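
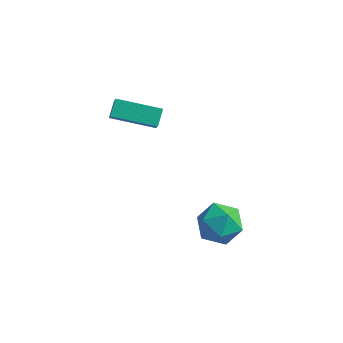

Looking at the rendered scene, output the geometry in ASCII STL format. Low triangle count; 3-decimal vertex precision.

solid 
facet normal -0.929 -0.303 0.212
outer loop
vertex -2.092 -0.783 1.022
vertex -2.509 -0.142 0.11
vertex -1.992 -1.451 0.506
endloop
endfacet
facet normal 0.351 -0.539 0.766
outer loop
vertex -0.171 -0.858 0.09
vertex -2.092 -0.783 1.022
vertex -1.992 -1.451 0.506
endloop
endfacet
facet normal -0.929 -0.303 0.212
outer loop
vertex -1.992 -1.451 0.506
vertex -2.509 -0.142 0.11
vertex -2.409 -0.81 -0.406
endloop
endfacet
facet normal 0.118 -0.786 -0.606
outer loop
vertex -2.409 -0.81 -0.406
vertex -0.171 -0.858 0.09
vertex -1.992 -1.451 0.506
endloop
endfacet
facet normal -0.118 0.786 0.606
outer loop
vertex -2.092 -0.783 1.022
vertex -0.688 0.451 -0.306
vertex -2.509 -0.142 0.11
endloop
endfacet
facet normal 0.351 -0.539 0.766
outer loop
vertex -0.271 -0.19 0.606
vertex -2.092 -0.783 1.022
vertex -0.171 -0.858 0.09
endloop
endfacet
facet normal -0.118 0.786 0.606
outer loop
vertex -0.271 -0.19 0.606
vertex -0.688 0.451 -0.306
vertex -2.092 -0.783 1.022
endloop
endfacet
facet normal -0.351 0.539 -0.766
outer loop
vertex -2.509 -0.142 0.11
vertex -0.688 0.451 -0.306
vertex -2.409 -0.81 -0.406
endloop
endfacet
facet normal 0.118 -0.786 -0.606
outer loop
vertex -0.588 -0.217 -0.822
vertex -0.171 -0.858 0.09
vertex -2.409 -0.81 -0.406
endloop
endfacet
facet normal -0.351 0.539 -0.766
outer loop
vertex -2.409 -0.81 -0.406
vertex -0.688 0.451 -0.306
vertex -0.588 -0.217 -0.822
endloop
endfacet
facet normal 0.929 0.303 -0.212
outer loop
vertex -0.588 -0.217 -0.822
vertex -0.271 -0.19 0.606
vertex -0.171 -0.858 0.09
endloop
endfacet
facet normal 0.929 0.303 -0.212
outer loop
vertex -0.688 0.451 -0.306
vertex -0.271 -0.19 0.606
vertex -0.588 -0.217 -0.822
endloop
endfacet
facet normal -0.244 -0.093 0.965
outer loop
vertex 2.737 -1.736 -2.908
vertex 2.748 -2.783 -3.006
vertex 3.625 -2.271 -2.735
endloop
endfacet
facet normal 0.136 0.502 0.854
outer loop
vertex 2.737 -1.736 -2.908
vertex 3.625 -2.271 -2.735
vertex 3.652 -1.367 -3.27
endloop
endfacet
facet normal -0.214 0.901 0.378
outer loop
vertex 2.737 -1.736 -2.908
vertex 3.652 -1.367 -3.27
vertex 2.791 -1.319 -3.872
endloop
endfacet
facet normal -0.810 0.553 0.194
outer loop
vertex 2.737 -1.736 -2.908
vertex 2.791 -1.319 -3.872
vertex 2.232 -2.195 -3.708
endloop
endfacet
facet normal -0.828 -0.061 0.558
outer loop
vertex 2.737 -1.736 -2.908
vertex 2.232 -2.195 -3.708
vertex 2.748 -2.783 -3.006
endloop
endfacet
facet normal 0.762 0.313 0.567
outer loop
vertex 3.652 -1.367 -3.27
vertex 3.625 -2.271 -2.735
vertex 4.228 -2.185 -3.592
endloop
endfacet
facet normal 0.147 -0.648 0.748
outer loop
vertex 3.625 -2.271 -2.735
vertex 2.748 -2.783 -3.006
vertex 3.669 -3.061 -3.428
endloop
endfacet
facet normal -0.798 -0.596 0.087
outer loop
vertex 2.748 -2.783 -3.006
vertex 2.232 -2.195 -3.708
vertex 2.808 -3.013 -4.03
endloop
endfacet
facet normal -0.769 0.397 -0.501
outer loop
vertex 2.232 -2.195 -3.708
vertex 2.791 -1.319 -3.872
vertex 2.835 -2.109 -4.565
endloop
endfacet
facet normal 0.196 0.959 -0.204
outer loop
vertex 2.791 -1.319 -3.872
vertex 3.652 -1.367 -3.27
vertex 3.712 -1.597 -4.294
endloop
endfacet
facet normal 0.810 -0.553 -0.194
outer loop
vertex 3.723 -2.644 -4.392
vertex 4.228 -2.185 -3.592
vertex 3.669 -3.061 -3.428
endloop
endfacet
facet normal 0.214 -0.901 -0.378
outer loop
vertex 3.723 -2.644 -4.392
vertex 3.669 -3.061 -3.428
vertex 2.808 -3.013 -4.03
endloop
endfacet
facet normal -0.136 -0.502 -0.854
outer loop
vertex 3.723 -2.644 -4.392
vertex 2.808 -3.013 -4.03
vertex 2.835 -2.109 -4.565
endloop
endfacet
facet normal 0.244 0.093 -0.965
outer loop
vertex 3.723 -2.644 -4.392
vertex 2.835 -2.109 -4.565
vertex 3.712 -1.597 -4.294
endloop
endfacet
facet normal 0.828 0.061 -0.558
outer loop
vertex 3.723 -2.644 -4.392
vertex 3.712 -1.597 -4.294
vertex 4.228 -2.185 -3.592
endloop
endfacet
facet normal 0.769 -0.397 0.501
outer loop
vertex 3.669 -3.061 -3.428
vertex 4.228 -2.185 -3.592
vertex 3.625 -2.271 -2.735
endloop
endfacet
facet normal -0.196 -0.959 0.204
outer loop
vertex 2.808 -3.013 -4.03
vertex 3.669 -3.061 -3.428
vertex 2.748 -2.783 -3.006
endloop
endfacet
facet normal -0.762 -0.313 -0.567
outer loop
vertex 2.835 -2.109 -4.565
vertex 2.808 -3.013 -4.03
vertex 2.232 -2.195 -3.708
endloop
endfacet
facet normal -0.147 0.648 -0.748
outer loop
vertex 3.712 -1.597 -4.294
vertex 2.835 -2.109 -4.565
vertex 2.791 -1.319 -3.872
endloop
endfacet
facet normal 0.798 0.596 -0.087
outer loop
vertex 4.228 -2.185 -3.592
vertex 3.712 -1.597 -4.294
vertex 3.652 -1.367 -3.27
endloop
endfacet

endsolid


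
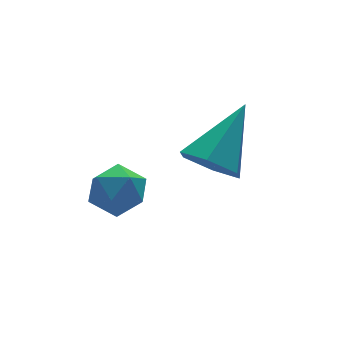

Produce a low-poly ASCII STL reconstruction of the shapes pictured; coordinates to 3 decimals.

solid 
facet normal -0.828 0.503 0.248
outer loop
vertex -3.457 -2.258 0.933
vertex -3.904 -2.878 0.699
vertex -3.649 -2.832 1.456
endloop
endfacet
facet normal -0.279 0.696 0.661
outer loop
vertex -3.457 -2.258 0.933
vertex -3.649 -2.832 1.456
vertex -2.91 -2.529 1.449
endloop
endfacet
facet normal 0.241 0.941 0.239
outer loop
vertex -3.457 -2.258 0.933
vertex -2.91 -2.529 1.449
vertex -2.707 -2.388 0.689
endloop
endfacet
facet normal 0.014 0.899 -0.437
outer loop
vertex -3.457 -2.258 0.933
vertex -2.707 -2.388 0.689
vertex -3.321 -2.604 0.226
endloop
endfacet
facet normal -0.646 0.629 -0.432
outer loop
vertex -3.457 -2.258 0.933
vertex -3.321 -2.604 0.226
vertex -3.904 -2.878 0.699
endloop
endfacet
facet normal -0.037 0.112 0.993
outer loop
vertex -2.91 -2.529 1.449
vertex -3.649 -2.832 1.456
vertex -3.019 -3.316 1.534
endloop
endfacet
facet normal -0.925 -0.199 0.324
outer loop
vertex -3.649 -2.832 1.456
vertex -3.904 -2.878 0.699
vertex -3.633 -3.532 1.071
endloop
endfacet
facet normal -0.631 0.004 -0.776
outer loop
vertex -3.904 -2.878 0.699
vertex -3.321 -2.604 0.226
vertex -3.43 -3.391 0.311
endloop
endfacet
facet normal 0.436 0.441 -0.784
outer loop
vertex -3.321 -2.604 0.226
vertex -2.707 -2.388 0.689
vertex -2.691 -3.088 0.304
endloop
endfacet
facet normal 0.804 0.509 0.309
outer loop
vertex -2.707 -2.388 0.689
vertex -2.91 -2.529 1.449
vertex -2.436 -3.042 1.061
endloop
endfacet
facet normal -0.014 -0.899 0.437
outer loop
vertex -2.883 -3.662 0.827
vertex -3.019 -3.316 1.534
vertex -3.633 -3.532 1.071
endloop
endfacet
facet normal -0.241 -0.941 -0.239
outer loop
vertex -2.883 -3.662 0.827
vertex -3.633 -3.532 1.071
vertex -3.43 -3.391 0.311
endloop
endfacet
facet normal 0.279 -0.696 -0.661
outer loop
vertex -2.883 -3.662 0.827
vertex -3.43 -3.391 0.311
vertex -2.691 -3.088 0.304
endloop
endfacet
facet normal 0.828 -0.503 -0.248
outer loop
vertex -2.883 -3.662 0.827
vertex -2.691 -3.088 0.304
vertex -2.436 -3.042 1.061
endloop
endfacet
facet normal 0.646 -0.629 0.432
outer loop
vertex -2.883 -3.662 0.827
vertex -2.436 -3.042 1.061
vertex -3.019 -3.316 1.534
endloop
endfacet
facet normal -0.436 -0.441 0.784
outer loop
vertex -3.633 -3.532 1.071
vertex -3.019 -3.316 1.534
vertex -3.649 -2.832 1.456
endloop
endfacet
facet normal -0.804 -0.509 -0.309
outer loop
vertex -3.43 -3.391 0.311
vertex -3.633 -3.532 1.071
vertex -3.904 -2.878 0.699
endloop
endfacet
facet normal 0.037 -0.112 -0.993
outer loop
vertex -2.691 -3.088 0.304
vertex -3.43 -3.391 0.311
vertex -3.321 -2.604 0.226
endloop
endfacet
facet normal 0.925 0.199 -0.324
outer loop
vertex -2.436 -3.042 1.061
vertex -2.691 -3.088 0.304
vertex -2.707 -2.388 0.689
endloop
endfacet
facet normal 0.631 -0.004 0.776
outer loop
vertex -3.019 -3.316 1.534
vertex -2.436 -3.042 1.061
vertex -2.91 -2.529 1.449
endloop
endfacet
facet normal -0.692 -0.333 -0.641
outer loop
vertex -0.721 -4.462 1.368
vertex -1.332 -4.118 1.849
vertex -0.975 -3.663 1.227
endloop
endfacet
facet normal 0.858 0.188 -0.479
outer loop
vertex -0.721 -4.462 1.368
vertex -0.975 -3.663 1.227
vertex 0.032 -3.462 3.111
endloop
endfacet
facet normal -0.692 -0.333 -0.641
outer loop
vertex -0.975 -3.663 1.227
vertex -1.332 -4.118 1.849
vertex -1.586 -3.32 1.708
endloop
endfacet
facet normal 0.307 0.915 -0.262
outer loop
vertex -0.975 -3.663 1.227
vertex -1.586 -3.32 1.708
vertex 0.032 -3.462 3.111
endloop
endfacet
facet normal -0.693 -0.333 -0.639
outer loop
vertex -1.586 -3.32 1.708
vertex -1.332 -4.118 1.849
vertex -1.942 -3.775 2.331
endloop
endfacet
facet normal -0.308 0.844 0.440
outer loop
vertex -1.586 -3.32 1.708
vertex -1.942 -3.775 2.331
vertex 0.032 -3.462 3.111
endloop
endfacet
facet normal -0.693 -0.333 -0.640
outer loop
vertex -1.942 -3.775 2.331
vertex -1.332 -4.118 1.849
vertex -1.688 -4.574 2.472
endloop
endfacet
facet normal -0.373 0.045 0.927
outer loop
vertex -1.942 -3.775 2.331
vertex -1.688 -4.574 2.472
vertex 0.032 -3.462 3.111
endloop
endfacet
facet normal -0.692 -0.334 -0.640
outer loop
vertex -1.688 -4.574 2.472
vertex -1.332 -4.118 1.849
vertex -1.078 -4.917 1.991
endloop
endfacet
facet normal 0.177 -0.681 0.710
outer loop
vertex -1.688 -4.574 2.472
vertex -1.078 -4.917 1.991
vertex 0.032 -3.462 3.111
endloop
endfacet
facet normal -0.692 -0.334 -0.640
outer loop
vertex -1.078 -4.917 1.991
vertex -1.332 -4.118 1.849
vertex -0.721 -4.462 1.368
endloop
endfacet
facet normal 0.792 -0.610 0.008
outer loop
vertex -1.078 -4.917 1.991
vertex -0.721 -4.462 1.368
vertex 0.032 -3.462 3.111
endloop
endfacet

endsolid


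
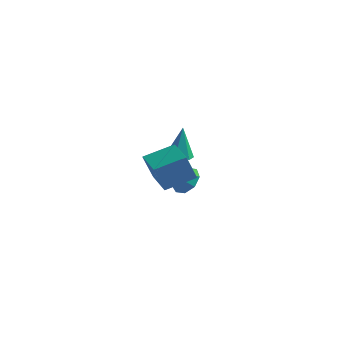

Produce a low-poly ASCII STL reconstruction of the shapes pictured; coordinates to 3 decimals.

solid 
facet normal 0.010 -0.201 -0.980
outer loop
vertex -2.589 3.529 -0.561
vertex -3.41 3.744 -0.613
vertex -2.808 4.334 -0.728
endloop
endfacet
facet normal 0.911 0.305 0.277
outer loop
vertex -2.589 3.529 -0.561
vertex -2.808 4.334 -0.728
vertex -3.43 4.176 1.493
endloop
endfacet
facet normal 0.010 -0.201 -0.980
outer loop
vertex -2.808 4.334 -0.728
vertex -3.41 3.744 -0.613
vertex -3.629 4.548 -0.78
endloop
endfacet
facet normal 0.242 0.961 0.136
outer loop
vertex -2.808 4.334 -0.728
vertex -3.629 4.548 -0.78
vertex -3.43 4.176 1.493
endloop
endfacet
facet normal 0.009 -0.201 -0.980
outer loop
vertex -3.629 4.548 -0.78
vertex -3.41 3.744 -0.613
vertex -4.231 3.959 -0.665
endloop
endfacet
facet normal -0.671 0.720 0.177
outer loop
vertex -3.629 4.548 -0.78
vertex -4.231 3.959 -0.665
vertex -3.43 4.176 1.493
endloop
endfacet
facet normal 0.009 -0.201 -0.980
outer loop
vertex -4.231 3.959 -0.665
vertex -3.41 3.744 -0.613
vertex -4.012 3.155 -0.498
endloop
endfacet
facet normal -0.917 -0.175 0.358
outer loop
vertex -4.231 3.959 -0.665
vertex -4.012 3.155 -0.498
vertex -3.43 4.176 1.493
endloop
endfacet
facet normal 0.009 -0.201 -0.980
outer loop
vertex -4.012 3.155 -0.498
vertex -3.41 3.744 -0.613
vertex -3.191 2.94 -0.446
endloop
endfacet
facet normal -0.249 -0.830 0.499
outer loop
vertex -4.012 3.155 -0.498
vertex -3.191 2.94 -0.446
vertex -3.43 4.176 1.493
endloop
endfacet
facet normal 0.009 -0.201 -0.980
outer loop
vertex -3.191 2.94 -0.446
vertex -3.41 3.744 -0.613
vertex -2.589 3.529 -0.561
endloop
endfacet
facet normal 0.665 -0.590 0.458
outer loop
vertex -3.191 2.94 -0.446
vertex -2.589 3.529 -0.561
vertex -3.43 4.176 1.493
endloop
endfacet
facet normal 0.362 0.690 -0.627
outer loop
vertex -0.888 1.415 -1.35
vertex -1.746 1.907 -1.304
vertex -0.899 1.928 -0.792
endloop
endfacet
facet normal 0.692 -0.525 0.496
outer loop
vertex -0.888 1.415 -1.35
vertex -0.899 1.928 -0.792
vertex -2.454 0.553 -0.076
endloop
endfacet
facet normal 0.362 0.690 -0.627
outer loop
vertex -0.899 1.928 -0.792
vertex -1.746 1.907 -1.304
vertex -1.406 2.428 -0.534
endloop
endfacet
facet normal 0.435 -0.023 0.900
outer loop
vertex -0.899 1.928 -0.792
vertex -1.406 2.428 -0.534
vertex -2.454 0.553 -0.076
endloop
endfacet
facet normal 0.360 0.691 -0.627
outer loop
vertex -1.406 2.428 -0.534
vertex -1.746 1.907 -1.304
vertex -2.112 2.622 -0.726
endloop
endfacet
facet normal -0.166 0.320 0.933
outer loop
vertex -1.406 2.428 -0.534
vertex -2.112 2.622 -0.726
vertex -2.454 0.553 -0.076
endloop
endfacet
facet normal 0.361 0.691 -0.626
outer loop
vertex -2.112 2.622 -0.726
vertex -1.746 1.907 -1.304
vertex -2.604 2.398 -1.257
endloop
endfacet
facet normal -0.759 0.306 0.574
outer loop
vertex -2.112 2.622 -0.726
vertex -2.604 2.398 -1.257
vertex -2.454 0.553 -0.076
endloop
endfacet
facet normal 0.361 0.691 -0.626
outer loop
vertex -2.604 2.398 -1.257
vertex -1.746 1.907 -1.304
vertex -2.593 1.886 -1.816
endloop
endfacet
facet normal -0.998 -0.059 0.034
outer loop
vertex -2.604 2.398 -1.257
vertex -2.593 1.886 -1.816
vertex -2.454 0.553 -0.076
endloop
endfacet
facet normal 0.362 0.690 -0.627
outer loop
vertex -2.593 1.886 -1.816
vertex -1.746 1.907 -1.304
vertex -2.086 1.386 -2.074
endloop
endfacet
facet normal -0.741 -0.560 -0.370
outer loop
vertex -2.593 1.886 -1.816
vertex -2.086 1.386 -2.074
vertex -2.454 0.553 -0.076
endloop
endfacet
facet normal 0.361 0.690 -0.627
outer loop
vertex -2.086 1.386 -2.074
vertex -1.746 1.907 -1.304
vertex -1.379 1.191 -1.881
endloop
endfacet
facet normal -0.140 -0.905 -0.403
outer loop
vertex -2.086 1.386 -2.074
vertex -1.379 1.191 -1.881
vertex -2.454 0.553 -0.076
endloop
endfacet
facet normal 0.362 0.690 -0.626
outer loop
vertex -1.379 1.191 -1.881
vertex -1.746 1.907 -1.304
vertex -0.888 1.415 -1.35
endloop
endfacet
facet normal 0.454 -0.890 -0.044
outer loop
vertex -1.379 1.191 -1.881
vertex -0.888 1.415 -1.35
vertex -2.454 0.553 -0.076
endloop
endfacet
facet normal -0.597 -0.722 -0.351
outer loop
vertex 0.353 -4.436 2.674
vertex -1.184 -3.19 2.724
vertex 0.694 -3.953 1.102
endloop
endfacet
facet normal 0.777 -0.630 -0.025
outer loop
vertex 1.804 -2.61 1.756
vertex 0.353 -4.436 2.674
vertex 0.694 -3.953 1.102
endloop
endfacet
facet normal -0.597 -0.721 -0.352
outer loop
vertex 0.694 -3.953 1.102
vertex -1.184 -3.19 2.724
vertex -0.843 -2.706 1.152
endloop
endfacet
facet normal 0.203 0.288 -0.936
outer loop
vertex -0.843 -2.706 1.152
vertex 1.804 -2.61 1.756
vertex 0.694 -3.953 1.102
endloop
endfacet
facet normal -0.203 -0.288 0.936
outer loop
vertex 0.353 -4.436 2.674
vertex -0.074 -1.847 3.378
vertex -1.184 -3.19 2.724
endloop
endfacet
facet normal 0.776 -0.630 -0.025
outer loop
vertex 1.463 -3.094 3.328
vertex 0.353 -4.436 2.674
vertex 1.804 -2.61 1.756
endloop
endfacet
facet normal -0.203 -0.288 0.936
outer loop
vertex 1.463 -3.094 3.328
vertex -0.074 -1.847 3.378
vertex 0.353 -4.436 2.674
endloop
endfacet
facet normal -0.777 0.630 0.025
outer loop
vertex -1.184 -3.19 2.724
vertex -0.074 -1.847 3.378
vertex -0.843 -2.706 1.152
endloop
endfacet
facet normal 0.203 0.288 -0.936
outer loop
vertex 0.267 -1.364 1.806
vertex 1.804 -2.61 1.756
vertex -0.843 -2.706 1.152
endloop
endfacet
facet normal -0.776 0.630 0.025
outer loop
vertex -0.843 -2.706 1.152
vertex -0.074 -1.847 3.378
vertex 0.267 -1.364 1.806
endloop
endfacet
facet normal 0.596 0.722 0.352
outer loop
vertex 0.267 -1.364 1.806
vertex 1.463 -3.094 3.328
vertex 1.804 -2.61 1.756
endloop
endfacet
facet normal 0.597 0.721 0.351
outer loop
vertex -0.074 -1.847 3.378
vertex 1.463 -3.094 3.328
vertex 0.267 -1.364 1.806
endloop
endfacet

endsolid


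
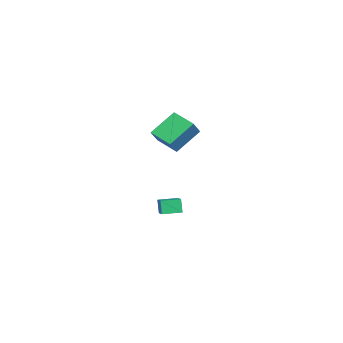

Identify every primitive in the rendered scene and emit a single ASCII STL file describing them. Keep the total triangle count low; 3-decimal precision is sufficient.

solid 
facet normal -0.889 -0.345 -0.300
outer loop
vertex -1.008 0.479 -3.405
vertex -1.436 1.557 -3.378
vertex -0.748 0.605 -4.32
endloop
endfacet
facet normal 0.370 -0.929 -0.023
outer loop
vertex 0.016 0.903 -4.062
vertex -1.008 0.479 -3.405
vertex -0.748 0.605 -4.32
endloop
endfacet
facet normal -0.889 -0.346 -0.300
outer loop
vertex -0.748 0.605 -4.32
vertex -1.436 1.557 -3.378
vertex -1.176 1.683 -4.294
endloop
endfacet
facet normal 0.271 0.131 -0.954
outer loop
vertex -1.176 1.683 -4.294
vertex 0.016 0.903 -4.062
vertex -0.748 0.605 -4.32
endloop
endfacet
facet normal -0.271 -0.131 0.954
outer loop
vertex -1.008 0.479 -3.405
vertex -0.672 1.855 -3.12
vertex -1.436 1.557 -3.378
endloop
endfacet
facet normal 0.370 -0.929 -0.023
outer loop
vertex -0.244 0.777 -3.146
vertex -1.008 0.479 -3.405
vertex 0.016 0.903 -4.062
endloop
endfacet
facet normal -0.272 -0.131 0.953
outer loop
vertex -0.244 0.777 -3.146
vertex -0.672 1.855 -3.12
vertex -1.008 0.479 -3.405
endloop
endfacet
facet normal -0.370 0.929 0.023
outer loop
vertex -1.436 1.557 -3.378
vertex -0.672 1.855 -3.12
vertex -1.176 1.683 -4.294
endloop
endfacet
facet normal 0.272 0.132 -0.953
outer loop
vertex -0.412 1.981 -4.035
vertex 0.016 0.903 -4.062
vertex -1.176 1.683 -4.294
endloop
endfacet
facet normal -0.370 0.929 0.023
outer loop
vertex -1.176 1.683 -4.294
vertex -0.672 1.855 -3.12
vertex -0.412 1.981 -4.035
endloop
endfacet
facet normal 0.889 0.346 0.300
outer loop
vertex -0.412 1.981 -4.035
vertex -0.244 0.777 -3.146
vertex 0.016 0.903 -4.062
endloop
endfacet
facet normal 0.889 0.346 0.300
outer loop
vertex -0.672 1.855 -3.12
vertex -0.244 0.777 -3.146
vertex -0.412 1.981 -4.035
endloop
endfacet
facet normal -0.466 0.593 0.657
outer loop
vertex 2.972 2.055 4.695
vertex 3.671 3.186 4.17
vertex 1.983 2.256 3.813
endloop
endfacet
facet normal -0.488 -0.792 0.367
outer loop
vertex 2.849 1.154 2.59
vertex 2.972 2.055 4.695
vertex 1.983 2.256 3.813
endloop
endfacet
facet normal -0.466 0.593 0.657
outer loop
vertex 1.983 2.256 3.813
vertex 3.671 3.186 4.17
vertex 2.682 3.388 3.287
endloop
endfacet
facet normal -0.738 0.150 -0.658
outer loop
vertex 2.682 3.388 3.287
vertex 2.849 1.154 2.59
vertex 1.983 2.256 3.813
endloop
endfacet
facet normal 0.738 -0.151 0.658
outer loop
vertex 2.972 2.055 4.695
vertex 4.537 2.084 2.947
vertex 3.671 3.186 4.17
endloop
endfacet
facet normal -0.489 -0.791 0.367
outer loop
vertex 3.838 0.952 3.473
vertex 2.972 2.055 4.695
vertex 2.849 1.154 2.59
endloop
endfacet
facet normal 0.738 -0.150 0.658
outer loop
vertex 3.838 0.952 3.473
vertex 4.537 2.084 2.947
vertex 2.972 2.055 4.695
endloop
endfacet
facet normal 0.489 0.791 -0.367
outer loop
vertex 3.671 3.186 4.17
vertex 4.537 2.084 2.947
vertex 2.682 3.388 3.287
endloop
endfacet
facet normal -0.738 0.150 -0.658
outer loop
vertex 3.548 2.285 2.065
vertex 2.849 1.154 2.59
vertex 2.682 3.388 3.287
endloop
endfacet
facet normal 0.489 0.791 -0.368
outer loop
vertex 2.682 3.388 3.287
vertex 4.537 2.084 2.947
vertex 3.548 2.285 2.065
endloop
endfacet
facet normal 0.466 -0.593 -0.657
outer loop
vertex 3.548 2.285 2.065
vertex 3.838 0.952 3.473
vertex 2.849 1.154 2.59
endloop
endfacet
facet normal 0.466 -0.593 -0.657
outer loop
vertex 4.537 2.084 2.947
vertex 3.838 0.952 3.473
vertex 3.548 2.285 2.065
endloop
endfacet

endsolid


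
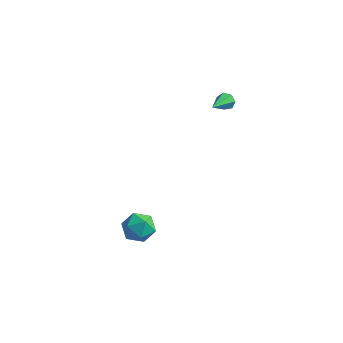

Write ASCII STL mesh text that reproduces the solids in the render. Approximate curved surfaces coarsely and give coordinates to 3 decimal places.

solid 
facet normal 0.018 0.910 -0.415
outer loop
vertex -0.707 4.388 3.984
vertex -0.925 4.182 3.523
vertex -1.184 4.388 3.963
endloop
endfacet
facet normal -0.044 0.147 0.988
outer loop
vertex -0.707 4.388 3.984
vertex -1.184 4.388 3.963
vertex -0.955 2.618 4.237
endloop
endfacet
facet normal 0.016 0.909 -0.416
outer loop
vertex -1.184 4.388 3.963
vertex -0.925 4.182 3.523
vertex -1.466 4.232 3.611
endloop
endfacet
facet normal -0.780 -0.004 0.626
outer loop
vertex -1.184 4.388 3.963
vertex -1.466 4.232 3.611
vertex -0.955 2.618 4.237
endloop
endfacet
facet normal 0.017 0.911 -0.413
outer loop
vertex -1.466 4.232 3.611
vertex -0.925 4.182 3.523
vertex -1.341 4.04 3.193
endloop
endfacet
facet normal -0.932 -0.342 -0.121
outer loop
vertex -1.466 4.232 3.611
vertex -1.341 4.04 3.193
vertex -0.955 2.618 4.237
endloop
endfacet
facet normal 0.019 0.910 -0.415
outer loop
vertex -1.341 4.04 3.193
vertex -0.925 4.182 3.523
vertex -0.903 3.954 3.024
endloop
endfacet
facet normal -0.386 -0.612 -0.690
outer loop
vertex -1.341 4.04 3.193
vertex -0.903 3.954 3.024
vertex -0.955 2.618 4.237
endloop
endfacet
facet normal 0.016 0.910 -0.415
outer loop
vertex -0.903 3.954 3.024
vertex -0.925 4.182 3.523
vertex -0.482 4.041 3.231
endloop
endfacet
facet normal 0.447 -0.611 -0.653
outer loop
vertex -0.903 3.954 3.024
vertex -0.482 4.041 3.231
vertex -0.955 2.618 4.237
endloop
endfacet
facet normal 0.017 0.910 -0.414
outer loop
vertex -0.482 4.041 3.231
vertex -0.925 4.182 3.523
vertex -0.395 4.234 3.659
endloop
endfacet
facet normal 0.940 -0.339 -0.038
outer loop
vertex -0.482 4.041 3.231
vertex -0.395 4.234 3.659
vertex -0.955 2.618 4.237
endloop
endfacet
facet normal 0.017 0.910 -0.415
outer loop
vertex -0.395 4.234 3.659
vertex -0.925 4.182 3.523
vertex -0.707 4.388 3.984
endloop
endfacet
facet normal 0.721 -0.002 0.693
outer loop
vertex -0.395 4.234 3.659
vertex -0.707 4.388 3.984
vertex -0.955 2.618 4.237
endloop
endfacet
facet normal -0.306 0.811 0.498
outer loop
vertex -3.852 -0.485 -3.816
vertex -3.747 -0.981 -2.943
vertex -2.972 -0.456 -3.322
endloop
endfacet
facet normal 0.027 0.994 -0.107
outer loop
vertex -3.852 -0.485 -3.816
vertex -2.972 -0.456 -3.322
vertex -2.984 -0.564 -4.326
endloop
endfacet
facet normal -0.320 0.689 -0.651
outer loop
vertex -3.852 -0.485 -3.816
vertex -2.984 -0.564 -4.326
vertex -3.766 -1.155 -4.567
endloop
endfacet
facet normal -0.868 0.317 -0.383
outer loop
vertex -3.852 -0.485 -3.816
vertex -3.766 -1.155 -4.567
vertex -4.237 -1.413 -3.713
endloop
endfacet
facet normal -0.860 0.393 0.327
outer loop
vertex -3.852 -0.485 -3.816
vertex -4.237 -1.413 -3.713
vertex -3.747 -0.981 -2.943
endloop
endfacet
facet normal 0.687 0.722 -0.086
outer loop
vertex -2.984 -0.564 -4.326
vertex -2.972 -0.456 -3.322
vertex -2.343 -1.107 -3.767
endloop
endfacet
facet normal 0.147 0.427 0.892
outer loop
vertex -2.972 -0.456 -3.322
vertex -3.747 -0.981 -2.943
vertex -2.814 -1.365 -2.913
endloop
endfacet
facet normal -0.748 -0.249 0.616
outer loop
vertex -3.747 -0.981 -2.943
vertex -4.237 -1.413 -3.713
vertex -3.596 -1.956 -3.154
endloop
endfacet
facet normal -0.761 -0.372 -0.532
outer loop
vertex -4.237 -1.413 -3.713
vertex -3.766 -1.155 -4.567
vertex -3.608 -2.064 -4.158
endloop
endfacet
facet normal 0.125 0.228 -0.966
outer loop
vertex -3.766 -1.155 -4.567
vertex -2.984 -0.564 -4.326
vertex -2.833 -1.539 -4.537
endloop
endfacet
facet normal 0.868 -0.317 0.383
outer loop
vertex -2.728 -2.035 -3.664
vertex -2.343 -1.107 -3.767
vertex -2.814 -1.365 -2.913
endloop
endfacet
facet normal 0.320 -0.689 0.651
outer loop
vertex -2.728 -2.035 -3.664
vertex -2.814 -1.365 -2.913
vertex -3.596 -1.956 -3.154
endloop
endfacet
facet normal -0.027 -0.994 0.107
outer loop
vertex -2.728 -2.035 -3.664
vertex -3.596 -1.956 -3.154
vertex -3.608 -2.064 -4.158
endloop
endfacet
facet normal 0.306 -0.811 -0.498
outer loop
vertex -2.728 -2.035 -3.664
vertex -3.608 -2.064 -4.158
vertex -2.833 -1.539 -4.537
endloop
endfacet
facet normal 0.860 -0.393 -0.327
outer loop
vertex -2.728 -2.035 -3.664
vertex -2.833 -1.539 -4.537
vertex -2.343 -1.107 -3.767
endloop
endfacet
facet normal 0.761 0.372 0.532
outer loop
vertex -2.814 -1.365 -2.913
vertex -2.343 -1.107 -3.767
vertex -2.972 -0.456 -3.322
endloop
endfacet
facet normal -0.125 -0.228 0.966
outer loop
vertex -3.596 -1.956 -3.154
vertex -2.814 -1.365 -2.913
vertex -3.747 -0.981 -2.943
endloop
endfacet
facet normal -0.687 -0.722 0.086
outer loop
vertex -3.608 -2.064 -4.158
vertex -3.596 -1.956 -3.154
vertex -4.237 -1.413 -3.713
endloop
endfacet
facet normal -0.147 -0.427 -0.892
outer loop
vertex -2.833 -1.539 -4.537
vertex -3.608 -2.064 -4.158
vertex -3.766 -1.155 -4.567
endloop
endfacet
facet normal 0.748 0.249 -0.616
outer loop
vertex -2.343 -1.107 -3.767
vertex -2.833 -1.539 -4.537
vertex -2.984 -0.564 -4.326
endloop
endfacet

endsolid


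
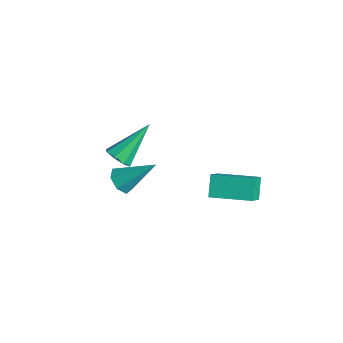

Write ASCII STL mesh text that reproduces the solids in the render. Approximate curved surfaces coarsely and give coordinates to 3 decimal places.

solid 
facet normal -0.451 -0.603 -0.658
outer loop
vertex 3.068 -1.889 -0.273
vertex 2.611 -1.403 -0.405
vertex 3.208 -1.517 -0.71
endloop
endfacet
facet normal 0.957 -0.281 0.067
outer loop
vertex 3.068 -1.889 -0.273
vertex 3.208 -1.517 -0.71
vertex 3.469 -0.257 0.845
endloop
endfacet
facet normal -0.451 -0.604 -0.657
outer loop
vertex 3.208 -1.517 -0.71
vertex 2.611 -1.403 -0.405
vertex 2.898 -1.06 -0.917
endloop
endfacet
facet normal 0.825 0.363 -0.433
outer loop
vertex 3.208 -1.517 -0.71
vertex 2.898 -1.06 -0.917
vertex 3.469 -0.257 0.845
endloop
endfacet
facet normal -0.453 -0.602 -0.657
outer loop
vertex 2.898 -1.06 -0.917
vertex 2.611 -1.403 -0.405
vertex 2.372 -0.86 -0.738
endloop
endfacet
facet normal 0.177 0.873 -0.455
outer loop
vertex 2.898 -1.06 -0.917
vertex 2.372 -0.86 -0.738
vertex 3.469 -0.257 0.845
endloop
endfacet
facet normal -0.451 -0.602 -0.659
outer loop
vertex 2.372 -0.86 -0.738
vertex 2.611 -1.403 -0.405
vertex 2.026 -1.07 -0.309
endloop
endfacet
facet normal -0.502 0.865 0.018
outer loop
vertex 2.372 -0.86 -0.738
vertex 2.026 -1.07 -0.309
vertex 3.469 -0.257 0.845
endloop
endfacet
facet normal -0.451 -0.603 -0.658
outer loop
vertex 2.026 -1.07 -0.309
vertex 2.611 -1.403 -0.405
vertex 2.12 -1.53 0.048
endloop
endfacet
facet normal -0.697 0.345 0.628
outer loop
vertex 2.026 -1.07 -0.309
vertex 2.12 -1.53 0.048
vertex 3.469 -0.257 0.845
endloop
endfacet
facet normal -0.451 -0.603 -0.658
outer loop
vertex 2.12 -1.53 0.048
vertex 2.611 -1.403 -0.405
vertex 2.584 -1.894 0.064
endloop
endfacet
facet normal -0.264 -0.296 0.918
outer loop
vertex 2.12 -1.53 0.048
vertex 2.584 -1.894 0.064
vertex 3.469 -0.257 0.845
endloop
endfacet
facet normal -0.452 -0.603 -0.657
outer loop
vertex 2.584 -1.894 0.064
vertex 2.611 -1.403 -0.405
vertex 3.068 -1.889 -0.273
endloop
endfacet
facet normal 0.472 -0.574 0.669
outer loop
vertex 2.584 -1.894 0.064
vertex 3.068 -1.889 -0.273
vertex 3.469 -0.257 0.845
endloop
endfacet
facet normal -0.699 -0.708 -0.099
outer loop
vertex 2.559 3.009 -2.561
vertex 1.838 3.875 -3.668
vertex 3.181 2.506 -3.359
endloop
endfacet
facet normal 0.456 -0.548 0.701
outer loop
vertex 4.502 3.845 -3.172
vertex 2.559 3.009 -2.561
vertex 3.181 2.506 -3.359
endloop
endfacet
facet normal -0.699 -0.708 -0.099
outer loop
vertex 3.181 2.506 -3.359
vertex 1.838 3.875 -3.668
vertex 2.46 3.373 -4.466
endloop
endfacet
facet normal 0.551 -0.444 -0.707
outer loop
vertex 2.46 3.373 -4.466
vertex 4.502 3.845 -3.172
vertex 3.181 2.506 -3.359
endloop
endfacet
facet normal -0.551 0.445 0.706
outer loop
vertex 2.559 3.009 -2.561
vertex 3.159 5.214 -3.481
vertex 1.838 3.875 -3.668
endloop
endfacet
facet normal 0.456 -0.548 0.701
outer loop
vertex 3.88 4.347 -2.374
vertex 2.559 3.009 -2.561
vertex 4.502 3.845 -3.172
endloop
endfacet
facet normal -0.550 0.445 0.707
outer loop
vertex 3.88 4.347 -2.374
vertex 3.159 5.214 -3.481
vertex 2.559 3.009 -2.561
endloop
endfacet
facet normal -0.457 0.548 -0.701
outer loop
vertex 1.838 3.875 -3.668
vertex 3.159 5.214 -3.481
vertex 2.46 3.373 -4.466
endloop
endfacet
facet normal 0.551 -0.445 -0.706
outer loop
vertex 3.781 4.711 -4.279
vertex 4.502 3.845 -3.172
vertex 2.46 3.373 -4.466
endloop
endfacet
facet normal -0.456 0.548 -0.701
outer loop
vertex 2.46 3.373 -4.466
vertex 3.159 5.214 -3.481
vertex 3.781 4.711 -4.279
endloop
endfacet
facet normal 0.699 0.708 0.099
outer loop
vertex 3.781 4.711 -4.279
vertex 3.88 4.347 -2.374
vertex 4.502 3.845 -3.172
endloop
endfacet
facet normal 0.699 0.708 0.099
outer loop
vertex 3.159 5.214 -3.481
vertex 3.88 4.347 -2.374
vertex 3.781 4.711 -4.279
endloop
endfacet
facet normal 0.064 -0.768 -0.637
outer loop
vertex 0.625 0.159 -2.136
vertex 0.02 -0.067 -1.925
vertex 0.232 0.356 -2.413
endloop
endfacet
facet normal 0.608 0.709 -0.358
outer loop
vertex 0.625 0.159 -2.136
vertex 0.232 0.356 -2.413
vertex -0.12 1.607 -0.535
endloop
endfacet
facet normal 0.065 -0.768 -0.637
outer loop
vertex 0.232 0.356 -2.413
vertex 0.02 -0.067 -1.925
vertex -0.286 0.305 -2.404
endloop
endfacet
facet normal -0.091 0.821 -0.564
outer loop
vertex 0.232 0.356 -2.413
vertex -0.286 0.305 -2.404
vertex -0.12 1.607 -0.535
endloop
endfacet
facet normal 0.064 -0.768 -0.637
outer loop
vertex -0.286 0.305 -2.404
vertex 0.02 -0.067 -1.925
vertex -0.625 0.036 -2.114
endloop
endfacet
facet normal -0.745 0.577 -0.336
outer loop
vertex -0.286 0.305 -2.404
vertex -0.625 0.036 -2.114
vertex -0.12 1.607 -0.535
endloop
endfacet
facet normal 0.064 -0.768 -0.637
outer loop
vertex -0.625 0.036 -2.114
vertex 0.02 -0.067 -1.925
vertex -0.586 -0.293 -1.713
endloop
endfacet
facet normal -0.974 0.119 0.193
outer loop
vertex -0.625 0.036 -2.114
vertex -0.586 -0.293 -1.713
vertex -0.12 1.607 -0.535
endloop
endfacet
facet normal 0.064 -0.768 -0.637
outer loop
vertex -0.586 -0.293 -1.713
vertex 0.02 -0.067 -1.925
vertex -0.192 -0.49 -1.436
endloop
endfacet
facet normal -0.642 -0.284 0.712
outer loop
vertex -0.586 -0.293 -1.713
vertex -0.192 -0.49 -1.436
vertex -0.12 1.607 -0.535
endloop
endfacet
facet normal 0.065 -0.768 -0.637
outer loop
vertex -0.192 -0.49 -1.436
vertex 0.02 -0.067 -1.925
vertex 0.326 -0.439 -1.445
endloop
endfacet
facet normal 0.055 -0.396 0.917
outer loop
vertex -0.192 -0.49 -1.436
vertex 0.326 -0.439 -1.445
vertex -0.12 1.607 -0.535
endloop
endfacet
facet normal 0.063 -0.769 -0.636
outer loop
vertex 0.326 -0.439 -1.445
vertex 0.02 -0.067 -1.925
vertex 0.665 -0.171 -1.735
endloop
endfacet
facet normal 0.709 -0.152 0.689
outer loop
vertex 0.326 -0.439 -1.445
vertex 0.665 -0.171 -1.735
vertex -0.12 1.607 -0.535
endloop
endfacet
facet normal 0.064 -0.767 -0.638
outer loop
vertex 0.665 -0.171 -1.735
vertex 0.02 -0.067 -1.925
vertex 0.625 0.159 -2.136
endloop
endfacet
facet normal 0.938 0.307 0.159
outer loop
vertex 0.665 -0.171 -1.735
vertex 0.625 0.159 -2.136
vertex -0.12 1.607 -0.535
endloop
endfacet

endsolid


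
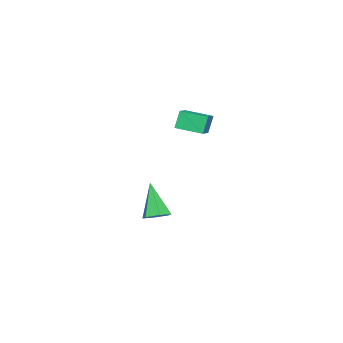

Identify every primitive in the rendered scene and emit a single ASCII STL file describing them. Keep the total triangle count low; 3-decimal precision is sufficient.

solid 
facet normal -0.918 -0.157 -0.363
outer loop
vertex -0.717 2.311 3.066
vertex -0.852 3.491 2.896
vertex -0.375 2.23 2.237
endloop
endfacet
facet normal 0.112 -0.983 0.142
outer loop
vertex 0.552 2.389 2.604
vertex -0.717 2.311 3.066
vertex -0.375 2.23 2.237
endloop
endfacet
facet normal -0.918 -0.157 -0.363
outer loop
vertex -0.375 2.23 2.237
vertex -0.852 3.491 2.896
vertex -0.51 3.41 2.067
endloop
endfacet
facet normal 0.380 -0.089 -0.921
outer loop
vertex -0.51 3.41 2.067
vertex 0.552 2.389 2.604
vertex -0.375 2.23 2.237
endloop
endfacet
facet normal -0.380 0.089 0.921
outer loop
vertex -0.717 2.311 3.066
vertex 0.075 3.65 3.263
vertex -0.852 3.491 2.896
endloop
endfacet
facet normal 0.112 -0.983 0.142
outer loop
vertex 0.21 2.47 3.433
vertex -0.717 2.311 3.066
vertex 0.552 2.389 2.604
endloop
endfacet
facet normal -0.380 0.089 0.921
outer loop
vertex 0.21 2.47 3.433
vertex 0.075 3.65 3.263
vertex -0.717 2.311 3.066
endloop
endfacet
facet normal -0.112 0.983 -0.142
outer loop
vertex -0.852 3.491 2.896
vertex 0.075 3.65 3.263
vertex -0.51 3.41 2.067
endloop
endfacet
facet normal 0.380 -0.089 -0.921
outer loop
vertex 0.417 3.569 2.434
vertex 0.552 2.389 2.604
vertex -0.51 3.41 2.067
endloop
endfacet
facet normal -0.112 0.983 -0.142
outer loop
vertex -0.51 3.41 2.067
vertex 0.075 3.65 3.263
vertex 0.417 3.569 2.434
endloop
endfacet
facet normal 0.918 0.157 0.363
outer loop
vertex 0.417 3.569 2.434
vertex 0.21 2.47 3.433
vertex 0.552 2.389 2.604
endloop
endfacet
facet normal 0.918 0.157 0.363
outer loop
vertex 0.075 3.65 3.263
vertex 0.21 2.47 3.433
vertex 0.417 3.569 2.434
endloop
endfacet
facet normal 0.404 0.357 -0.842
outer loop
vertex 0.218 1.579 -2.777
vertex -0.204 1.243 -3.122
vertex -0.345 1.839 -2.937
endloop
endfacet
facet normal 0.123 0.700 0.704
outer loop
vertex 0.218 1.579 -2.777
vertex -0.345 1.839 -2.937
vertex -0.936 0.597 -1.598
endloop
endfacet
facet normal 0.404 0.357 -0.842
outer loop
vertex -0.345 1.839 -2.937
vertex -0.204 1.243 -3.122
vertex -0.767 1.503 -3.282
endloop
endfacet
facet normal -0.725 0.634 0.269
outer loop
vertex -0.345 1.839 -2.937
vertex -0.767 1.503 -3.282
vertex -0.936 0.597 -1.598
endloop
endfacet
facet normal 0.404 0.357 -0.842
outer loop
vertex -0.767 1.503 -3.282
vertex -0.204 1.243 -3.122
vertex -0.626 0.907 -3.467
endloop
endfacet
facet normal -0.967 -0.170 -0.189
outer loop
vertex -0.767 1.503 -3.282
vertex -0.626 0.907 -3.467
vertex -0.936 0.597 -1.598
endloop
endfacet
facet normal 0.404 0.357 -0.842
outer loop
vertex -0.626 0.907 -3.467
vertex -0.204 1.243 -3.122
vertex -0.063 0.647 -3.307
endloop
endfacet
facet normal -0.360 -0.909 -0.210
outer loop
vertex -0.626 0.907 -3.467
vertex -0.063 0.647 -3.307
vertex -0.936 0.597 -1.598
endloop
endfacet
facet normal 0.405 0.357 -0.842
outer loop
vertex -0.063 0.647 -3.307
vertex -0.204 1.243 -3.122
vertex 0.358 0.983 -2.962
endloop
endfacet
facet normal 0.489 -0.843 0.225
outer loop
vertex -0.063 0.647 -3.307
vertex 0.358 0.983 -2.962
vertex -0.936 0.597 -1.598
endloop
endfacet
facet normal 0.405 0.356 -0.842
outer loop
vertex 0.358 0.983 -2.962
vertex -0.204 1.243 -3.122
vertex 0.218 1.579 -2.777
endloop
endfacet
facet normal 0.731 -0.040 0.682
outer loop
vertex 0.358 0.983 -2.962
vertex 0.218 1.579 -2.777
vertex -0.936 0.597 -1.598
endloop
endfacet

endsolid


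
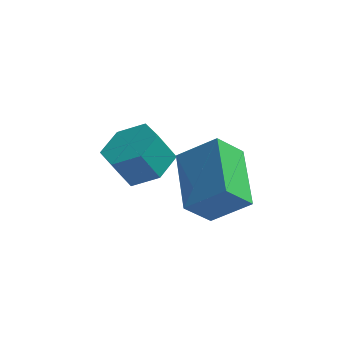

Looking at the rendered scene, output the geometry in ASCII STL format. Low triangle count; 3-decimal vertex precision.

solid 
facet normal -0.558 -0.398 0.728
outer loop
vertex -0.254 0.154 3.748
vertex -0.805 2.07 4.373
vertex -1.426 0.116 2.83
endloop
endfacet
facet normal 0.264 -0.917 -0.299
outer loop
vertex -0.735 0.61 1.927
vertex -0.254 0.154 3.748
vertex -1.426 0.116 2.83
endloop
endfacet
facet normal -0.558 -0.398 0.728
outer loop
vertex -1.426 0.116 2.83
vertex -0.805 2.07 4.373
vertex -1.978 2.033 3.455
endloop
endfacet
facet normal -0.787 -0.026 -0.616
outer loop
vertex -1.978 2.033 3.455
vertex -0.735 0.61 1.927
vertex -1.426 0.116 2.83
endloop
endfacet
facet normal 0.787 0.025 0.616
outer loop
vertex -0.254 0.154 3.748
vertex -0.114 2.564 3.47
vertex -0.805 2.07 4.373
endloop
endfacet
facet normal 0.263 -0.917 -0.299
outer loop
vertex 0.438 0.647 2.845
vertex -0.254 0.154 3.748
vertex -0.735 0.61 1.927
endloop
endfacet
facet normal 0.787 0.025 0.617
outer loop
vertex 0.438 0.647 2.845
vertex -0.114 2.564 3.47
vertex -0.254 0.154 3.748
endloop
endfacet
facet normal -0.264 0.917 0.300
outer loop
vertex -0.805 2.07 4.373
vertex -0.114 2.564 3.47
vertex -1.978 2.033 3.455
endloop
endfacet
facet normal -0.787 -0.025 -0.617
outer loop
vertex -1.286 2.526 2.552
vertex -0.735 0.61 1.927
vertex -1.978 2.033 3.455
endloop
endfacet
facet normal -0.264 0.917 0.299
outer loop
vertex -1.978 2.033 3.455
vertex -0.114 2.564 3.47
vertex -1.286 2.526 2.552
endloop
endfacet
facet normal 0.558 0.398 -0.729
outer loop
vertex -1.286 2.526 2.552
vertex 0.438 0.647 2.845
vertex -0.735 0.61 1.927
endloop
endfacet
facet normal 0.558 0.398 -0.728
outer loop
vertex -0.114 2.564 3.47
vertex 0.438 0.647 2.845
vertex -1.286 2.526 2.552
endloop
endfacet
facet normal 0.471 0.099 -0.877
outer loop
vertex -2.132 3.014 2.554
vertex -2.982 2.946 2.09
vertex -2.649 3.814 2.367
endloop
endfacet
facet normal 0.703 0.558 0.441
outer loop
vertex -2.132 3.014 2.554
vertex -2.649 3.814 2.367
vertex -2.669 2.902 3.553
endloop
endfacet
facet normal 0.704 0.557 0.440
outer loop
vertex -2.669 2.902 3.553
vertex -2.649 3.814 2.367
vertex -3.185 3.702 3.366
endloop
endfacet
facet normal -0.470 -0.098 0.877
outer loop
vertex -2.669 2.902 3.553
vertex -3.185 3.702 3.366
vertex -3.518 2.834 3.09
endloop
endfacet
facet normal 0.471 0.099 -0.877
outer loop
vertex -2.649 3.814 2.367
vertex -2.982 2.946 2.09
vertex -3.498 3.746 1.903
endloop
endfacet
facet normal -0.109 0.993 0.053
outer loop
vertex -2.649 3.814 2.367
vertex -3.498 3.746 1.903
vertex -3.185 3.702 3.366
endloop
endfacet
facet normal -0.110 0.993 0.053
outer loop
vertex -3.185 3.702 3.366
vertex -3.498 3.746 1.903
vertex -4.034 3.633 2.903
endloop
endfacet
facet normal -0.470 -0.098 0.877
outer loop
vertex -3.185 3.702 3.366
vertex -4.034 3.633 2.903
vertex -3.518 2.834 3.09
endloop
endfacet
facet normal 0.470 0.098 -0.877
outer loop
vertex -3.498 3.746 1.903
vertex -2.982 2.946 2.09
vertex -3.831 2.878 1.627
endloop
endfacet
facet normal -0.813 0.435 -0.387
outer loop
vertex -3.498 3.746 1.903
vertex -3.831 2.878 1.627
vertex -4.034 3.633 2.903
endloop
endfacet
facet normal -0.812 0.437 -0.387
outer loop
vertex -4.034 3.633 2.903
vertex -3.831 2.878 1.627
vertex -4.368 2.766 2.626
endloop
endfacet
facet normal -0.471 -0.099 0.877
outer loop
vertex -4.034 3.633 2.903
vertex -4.368 2.766 2.626
vertex -3.518 2.834 3.09
endloop
endfacet
facet normal 0.470 0.098 -0.877
outer loop
vertex -3.831 2.878 1.627
vertex -2.982 2.946 2.09
vertex -3.315 2.078 1.814
endloop
endfacet
facet normal -0.704 -0.557 -0.441
outer loop
vertex -3.831 2.878 1.627
vertex -3.315 2.078 1.814
vertex -4.368 2.766 2.626
endloop
endfacet
facet normal -0.704 -0.558 -0.440
outer loop
vertex -4.368 2.766 2.626
vertex -3.315 2.078 1.814
vertex -3.851 1.966 2.813
endloop
endfacet
facet normal -0.471 -0.099 0.877
outer loop
vertex -4.368 2.766 2.626
vertex -3.851 1.966 2.813
vertex -3.518 2.834 3.09
endloop
endfacet
facet normal 0.470 0.098 -0.877
outer loop
vertex -3.315 2.078 1.814
vertex -2.982 2.946 2.09
vertex -2.466 2.147 2.277
endloop
endfacet
facet normal 0.109 -0.993 -0.053
outer loop
vertex -3.315 2.078 1.814
vertex -2.466 2.147 2.277
vertex -3.851 1.966 2.813
endloop
endfacet
facet normal 0.109 -0.993 -0.054
outer loop
vertex -3.851 1.966 2.813
vertex -2.466 2.147 2.277
vertex -3.002 2.034 3.277
endloop
endfacet
facet normal -0.471 -0.099 0.877
outer loop
vertex -3.851 1.966 2.813
vertex -3.002 2.034 3.277
vertex -3.518 2.834 3.09
endloop
endfacet
facet normal 0.471 0.099 -0.877
outer loop
vertex -2.466 2.147 2.277
vertex -2.982 2.946 2.09
vertex -2.132 3.014 2.554
endloop
endfacet
facet normal 0.813 -0.436 0.386
outer loop
vertex -2.466 2.147 2.277
vertex -2.132 3.014 2.554
vertex -3.002 2.034 3.277
endloop
endfacet
facet normal 0.813 -0.435 0.388
outer loop
vertex -3.002 2.034 3.277
vertex -2.132 3.014 2.554
vertex -2.669 2.902 3.553
endloop
endfacet
facet normal -0.470 -0.098 0.877
outer loop
vertex -3.002 2.034 3.277
vertex -2.669 2.902 3.553
vertex -3.518 2.834 3.09
endloop
endfacet

endsolid


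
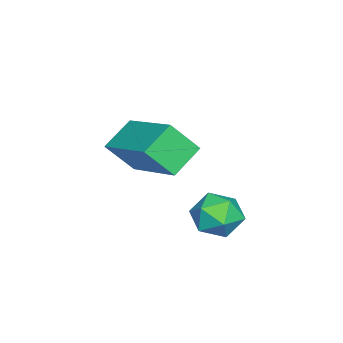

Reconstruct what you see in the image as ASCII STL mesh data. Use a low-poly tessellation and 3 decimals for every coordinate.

solid 
facet normal -0.765 0.365 0.530
outer loop
vertex -1.376 -2.223 -0.564
vertex -0.157 -0.798 0.214
vertex -1.624 -1.568 -1.374
endloop
endfacet
facet normal -0.601 -0.701 -0.383
outer loop
vertex -0.843 -1.942 -1.914
vertex -1.376 -2.223 -0.564
vertex -1.624 -1.568 -1.374
endloop
endfacet
facet normal -0.765 0.366 0.529
outer loop
vertex -1.624 -1.568 -1.374
vertex -0.157 -0.798 0.214
vertex -0.404 -0.144 -0.596
endloop
endfacet
facet normal -0.231 0.611 -0.757
outer loop
vertex -0.404 -0.144 -0.596
vertex -0.843 -1.942 -1.914
vertex -1.624 -1.568 -1.374
endloop
endfacet
facet normal 0.231 -0.611 0.757
outer loop
vertex -1.376 -2.223 -0.564
vertex 0.624 -1.172 -0.326
vertex -0.157 -0.798 0.214
endloop
endfacet
facet normal -0.601 -0.702 -0.383
outer loop
vertex -0.596 -2.596 -1.104
vertex -1.376 -2.223 -0.564
vertex -0.843 -1.942 -1.914
endloop
endfacet
facet normal 0.231 -0.612 0.757
outer loop
vertex -0.596 -2.596 -1.104
vertex 0.624 -1.172 -0.326
vertex -1.376 -2.223 -0.564
endloop
endfacet
facet normal 0.601 0.702 0.383
outer loop
vertex -0.157 -0.798 0.214
vertex 0.624 -1.172 -0.326
vertex -0.404 -0.144 -0.596
endloop
endfacet
facet normal -0.232 0.611 -0.757
outer loop
vertex 0.376 -0.517 -1.136
vertex -0.843 -1.942 -1.914
vertex -0.404 -0.144 -0.596
endloop
endfacet
facet normal 0.601 0.701 0.383
outer loop
vertex -0.404 -0.144 -0.596
vertex 0.624 -1.172 -0.326
vertex 0.376 -0.517 -1.136
endloop
endfacet
facet normal 0.766 -0.366 -0.529
outer loop
vertex 0.376 -0.517 -1.136
vertex -0.596 -2.596 -1.104
vertex -0.843 -1.942 -1.914
endloop
endfacet
facet normal 0.765 -0.366 -0.530
outer loop
vertex 0.624 -1.172 -0.326
vertex -0.596 -2.596 -1.104
vertex 0.376 -0.517 -1.136
endloop
endfacet
facet normal -0.470 0.184 0.863
outer loop
vertex 0.313 0.931 -1.688
vertex 0.601 0.364 -1.41
vertex 0.925 0.976 -1.364
endloop
endfacet
facet normal -0.331 0.791 0.515
outer loop
vertex 0.313 0.931 -1.688
vertex 0.925 0.976 -1.364
vertex 0.821 1.319 -1.958
endloop
endfacet
facet normal -0.644 0.755 -0.126
outer loop
vertex 0.313 0.931 -1.688
vertex 0.821 1.319 -1.958
vertex 0.433 0.919 -2.371
endloop
endfacet
facet normal -0.977 0.126 -0.174
outer loop
vertex 0.313 0.931 -1.688
vertex 0.433 0.919 -2.371
vertex 0.297 0.329 -2.033
endloop
endfacet
facet normal -0.870 -0.228 0.437
outer loop
vertex 0.313 0.931 -1.688
vertex 0.297 0.329 -2.033
vertex 0.601 0.364 -1.41
endloop
endfacet
facet normal 0.376 0.829 0.413
outer loop
vertex 0.821 1.319 -1.958
vertex 0.925 0.976 -1.364
vertex 1.423 0.991 -1.847
endloop
endfacet
facet normal 0.149 -0.152 0.977
outer loop
vertex 0.925 0.976 -1.364
vertex 0.601 0.364 -1.41
vertex 1.287 0.401 -1.509
endloop
endfacet
facet normal -0.499 -0.817 0.289
outer loop
vertex 0.601 0.364 -1.41
vertex 0.297 0.329 -2.033
vertex 0.899 0.001 -1.922
endloop
endfacet
facet normal -0.671 -0.246 -0.699
outer loop
vertex 0.297 0.329 -2.033
vertex 0.433 0.919 -2.371
vertex 0.795 0.344 -2.516
endloop
endfacet
facet normal -0.132 0.771 -0.623
outer loop
vertex 0.433 0.919 -2.371
vertex 0.821 1.319 -1.958
vertex 1.119 0.956 -2.47
endloop
endfacet
facet normal 0.977 -0.126 0.174
outer loop
vertex 1.407 0.389 -2.192
vertex 1.423 0.991 -1.847
vertex 1.287 0.401 -1.509
endloop
endfacet
facet normal 0.644 -0.755 0.126
outer loop
vertex 1.407 0.389 -2.192
vertex 1.287 0.401 -1.509
vertex 0.899 0.001 -1.922
endloop
endfacet
facet normal 0.331 -0.791 -0.515
outer loop
vertex 1.407 0.389 -2.192
vertex 0.899 0.001 -1.922
vertex 0.795 0.344 -2.516
endloop
endfacet
facet normal 0.470 -0.184 -0.863
outer loop
vertex 1.407 0.389 -2.192
vertex 0.795 0.344 -2.516
vertex 1.119 0.956 -2.47
endloop
endfacet
facet normal 0.870 0.228 -0.437
outer loop
vertex 1.407 0.389 -2.192
vertex 1.119 0.956 -2.47
vertex 1.423 0.991 -1.847
endloop
endfacet
facet normal 0.671 0.246 0.699
outer loop
vertex 1.287 0.401 -1.509
vertex 1.423 0.991 -1.847
vertex 0.925 0.976 -1.364
endloop
endfacet
facet normal 0.132 -0.771 0.623
outer loop
vertex 0.899 0.001 -1.922
vertex 1.287 0.401 -1.509
vertex 0.601 0.364 -1.41
endloop
endfacet
facet normal -0.376 -0.829 -0.413
outer loop
vertex 0.795 0.344 -2.516
vertex 0.899 0.001 -1.922
vertex 0.297 0.329 -2.033
endloop
endfacet
facet normal -0.149 0.152 -0.977
outer loop
vertex 1.119 0.956 -2.47
vertex 0.795 0.344 -2.516
vertex 0.433 0.919 -2.371
endloop
endfacet
facet normal 0.499 0.817 -0.289
outer loop
vertex 1.423 0.991 -1.847
vertex 1.119 0.956 -2.47
vertex 0.821 1.319 -1.958
endloop
endfacet

endsolid


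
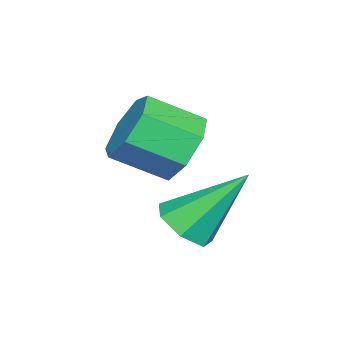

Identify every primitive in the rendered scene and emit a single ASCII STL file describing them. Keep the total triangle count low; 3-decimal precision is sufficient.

solid 
facet normal -0.363 0.792 -0.491
outer loop
vertex 2.676 -1.685 1.304
vertex 1.952 -1.56 2.04
vertex 2.907 -1.151 1.994
endloop
endfacet
facet normal 0.896 0.152 -0.418
outer loop
vertex 2.676 -1.685 1.304
vertex 2.907 -1.151 1.994
vertex 3.253 -2.944 2.084
endloop
endfacet
facet normal 0.897 0.152 -0.416
outer loop
vertex 3.253 -2.944 2.084
vertex 2.907 -1.151 1.994
vertex 3.483 -2.411 2.775
endloop
endfacet
facet normal 0.362 -0.792 0.491
outer loop
vertex 3.253 -2.944 2.084
vertex 3.483 -2.411 2.775
vertex 2.528 -2.82 2.82
endloop
endfacet
facet normal -0.363 0.792 -0.491
outer loop
vertex 2.907 -1.151 1.994
vertex 1.952 -1.56 2.04
vertex 2.418 -0.926 2.719
endloop
endfacet
facet normal 0.758 0.557 0.339
outer loop
vertex 2.907 -1.151 1.994
vertex 2.418 -0.926 2.719
vertex 3.483 -2.411 2.775
endloop
endfacet
facet normal 0.759 0.557 0.338
outer loop
vertex 3.483 -2.411 2.775
vertex 2.418 -0.926 2.719
vertex 2.995 -2.185 3.499
endloop
endfacet
facet normal 0.362 -0.792 0.491
outer loop
vertex 3.483 -2.411 2.775
vertex 2.995 -2.185 3.499
vertex 2.528 -2.82 2.82
endloop
endfacet
facet normal -0.363 0.792 -0.491
outer loop
vertex 2.418 -0.926 2.719
vertex 1.952 -1.56 2.04
vertex 1.579 -1.178 2.932
endloop
endfacet
facet normal 0.050 0.542 0.839
outer loop
vertex 2.418 -0.926 2.719
vertex 1.579 -1.178 2.932
vertex 2.995 -2.185 3.499
endloop
endfacet
facet normal 0.050 0.543 0.838
outer loop
vertex 2.995 -2.185 3.499
vertex 1.579 -1.178 2.932
vertex 2.155 -2.438 3.713
endloop
endfacet
facet normal 0.364 -0.792 0.491
outer loop
vertex 2.995 -2.185 3.499
vertex 2.155 -2.438 3.713
vertex 2.528 -2.82 2.82
endloop
endfacet
facet normal -0.362 0.792 -0.491
outer loop
vertex 1.579 -1.178 2.932
vertex 1.952 -1.56 2.04
vertex 1.02 -1.718 2.473
endloop
endfacet
facet normal -0.697 0.120 0.707
outer loop
vertex 1.579 -1.178 2.932
vertex 1.02 -1.718 2.473
vertex 2.155 -2.438 3.713
endloop
endfacet
facet normal -0.697 0.120 0.707
outer loop
vertex 2.155 -2.438 3.713
vertex 1.02 -1.718 2.473
vertex 1.596 -2.978 3.254
endloop
endfacet
facet normal 0.363 -0.792 0.490
outer loop
vertex 2.155 -2.438 3.713
vertex 1.596 -2.978 3.254
vertex 2.528 -2.82 2.82
endloop
endfacet
facet normal -0.362 0.792 -0.491
outer loop
vertex 1.02 -1.718 2.473
vertex 1.952 -1.56 2.04
vertex 1.163 -2.139 1.688
endloop
endfacet
facet normal -0.919 -0.393 0.043
outer loop
vertex 1.02 -1.718 2.473
vertex 1.163 -2.139 1.688
vertex 1.596 -2.978 3.254
endloop
endfacet
facet normal -0.919 -0.393 0.043
outer loop
vertex 1.596 -2.978 3.254
vertex 1.163 -2.139 1.688
vertex 1.739 -3.399 2.468
endloop
endfacet
facet normal 0.363 -0.792 0.490
outer loop
vertex 1.596 -2.978 3.254
vertex 1.739 -3.399 2.468
vertex 2.528 -2.82 2.82
endloop
endfacet
facet normal -0.362 0.792 -0.491
outer loop
vertex 1.163 -2.139 1.688
vertex 1.952 -1.56 2.04
vertex 1.9 -2.124 1.168
endloop
endfacet
facet normal -0.449 -0.610 -0.653
outer loop
vertex 1.163 -2.139 1.688
vertex 1.9 -2.124 1.168
vertex 1.739 -3.399 2.468
endloop
endfacet
facet normal -0.449 -0.610 -0.653
outer loop
vertex 1.739 -3.399 2.468
vertex 1.9 -2.124 1.168
vertex 2.476 -3.384 1.948
endloop
endfacet
facet normal 0.362 -0.792 0.491
outer loop
vertex 1.739 -3.399 2.468
vertex 2.476 -3.384 1.948
vertex 2.528 -2.82 2.82
endloop
endfacet
facet normal -0.362 0.792 -0.491
outer loop
vertex 1.9 -2.124 1.168
vertex 1.952 -1.56 2.04
vertex 2.676 -1.685 1.304
endloop
endfacet
facet normal 0.358 -0.367 -0.858
outer loop
vertex 1.9 -2.124 1.168
vertex 2.676 -1.685 1.304
vertex 2.476 -3.384 1.948
endloop
endfacet
facet normal 0.358 -0.367 -0.858
outer loop
vertex 2.476 -3.384 1.948
vertex 2.676 -1.685 1.304
vertex 3.253 -2.944 2.084
endloop
endfacet
facet normal 0.363 -0.792 0.491
outer loop
vertex 2.476 -3.384 1.948
vertex 3.253 -2.944 2.084
vertex 2.528 -2.82 2.82
endloop
endfacet
facet normal 0.254 -0.613 -0.748
outer loop
vertex 3.93 -0.295 0.029
vertex 3.524 -0.925 0.408
vertex 3.227 -0.37 -0.148
endloop
endfacet
facet normal -0.016 0.942 -0.337
outer loop
vertex 3.93 -0.295 0.029
vertex 3.227 -0.37 -0.148
vertex 2.976 0.405 2.032
endloop
endfacet
facet normal 0.253 -0.614 -0.748
outer loop
vertex 3.227 -0.37 -0.148
vertex 3.524 -0.925 0.408
vertex 2.748 -0.862 0.094
endloop
endfacet
facet normal -0.753 0.588 -0.296
outer loop
vertex 3.227 -0.37 -0.148
vertex 2.748 -0.862 0.094
vertex 2.976 0.405 2.032
endloop
endfacet
facet normal 0.253 -0.613 -0.748
outer loop
vertex 2.748 -0.862 0.094
vertex 3.524 -0.925 0.408
vertex 2.853 -1.402 0.572
endloop
endfacet
facet normal -0.987 -0.056 0.153
outer loop
vertex 2.748 -0.862 0.094
vertex 2.853 -1.402 0.572
vertex 2.976 0.405 2.032
endloop
endfacet
facet normal 0.252 -0.613 -0.749
outer loop
vertex 2.853 -1.402 0.572
vertex 3.524 -0.925 0.408
vertex 3.464 -1.583 0.926
endloop
endfacet
facet normal -0.540 -0.507 0.672
outer loop
vertex 2.853 -1.402 0.572
vertex 3.464 -1.583 0.926
vertex 2.976 0.405 2.032
endloop
endfacet
facet normal 0.252 -0.613 -0.749
outer loop
vertex 3.464 -1.583 0.926
vertex 3.524 -0.925 0.408
vertex 4.12 -1.269 0.89
endloop
endfacet
facet normal 0.250 -0.423 0.871
outer loop
vertex 3.464 -1.583 0.926
vertex 4.12 -1.269 0.89
vertex 2.976 0.405 2.032
endloop
endfacet
facet normal 0.253 -0.612 -0.749
outer loop
vertex 4.12 -1.269 0.89
vertex 3.524 -0.925 0.408
vertex 4.328 -0.695 0.491
endloop
endfacet
facet normal 0.790 0.131 0.600
outer loop
vertex 4.12 -1.269 0.89
vertex 4.328 -0.695 0.491
vertex 2.976 0.405 2.032
endloop
endfacet
facet normal 0.253 -0.613 -0.748
outer loop
vertex 4.328 -0.695 0.491
vertex 3.524 -0.925 0.408
vertex 3.93 -0.295 0.029
endloop
endfacet
facet normal 0.671 0.739 0.061
outer loop
vertex 4.328 -0.695 0.491
vertex 3.93 -0.295 0.029
vertex 2.976 0.405 2.032
endloop
endfacet

endsolid


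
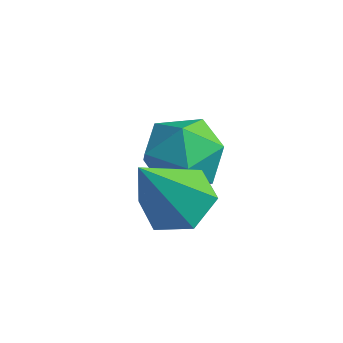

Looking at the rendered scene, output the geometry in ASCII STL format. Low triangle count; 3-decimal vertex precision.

solid 
facet normal 0.067 0.536 -0.841
outer loop
vertex 1.943 1.953 1.2
vertex 1.18 2.396 1.422
vertex 1.987 2.718 1.691
endloop
endfacet
facet normal 0.911 -0.259 0.322
outer loop
vertex 1.943 1.953 1.2
vertex 1.987 2.718 1.691
vertex 1.04 1.264 3.198
endloop
endfacet
facet normal 0.067 0.536 -0.841
outer loop
vertex 1.987 2.718 1.691
vertex 1.18 2.396 1.422
vertex 1.224 3.161 1.913
endloop
endfacet
facet normal 0.483 0.458 0.746
outer loop
vertex 1.987 2.718 1.691
vertex 1.224 3.161 1.913
vertex 1.04 1.264 3.198
endloop
endfacet
facet normal 0.065 0.536 -0.841
outer loop
vertex 1.224 3.161 1.913
vertex 1.18 2.396 1.422
vertex 0.417 2.839 1.645
endloop
endfacet
facet normal -0.450 0.530 0.718
outer loop
vertex 1.224 3.161 1.913
vertex 0.417 2.839 1.645
vertex 1.04 1.264 3.198
endloop
endfacet
facet normal 0.065 0.536 -0.842
outer loop
vertex 0.417 2.839 1.645
vertex 1.18 2.396 1.422
vertex 0.372 2.074 1.154
endloop
endfacet
facet normal -0.957 -0.115 0.267
outer loop
vertex 0.417 2.839 1.645
vertex 0.372 2.074 1.154
vertex 1.04 1.264 3.198
endloop
endfacet
facet normal 0.065 0.536 -0.842
outer loop
vertex 0.372 2.074 1.154
vertex 1.18 2.396 1.422
vertex 1.135 1.631 0.931
endloop
endfacet
facet normal -0.530 -0.833 -0.157
outer loop
vertex 0.372 2.074 1.154
vertex 1.135 1.631 0.931
vertex 1.04 1.264 3.198
endloop
endfacet
facet normal 0.066 0.536 -0.841
outer loop
vertex 1.135 1.631 0.931
vertex 1.18 2.396 1.422
vertex 1.943 1.953 1.2
endloop
endfacet
facet normal 0.404 -0.906 -0.130
outer loop
vertex 1.135 1.631 0.931
vertex 1.943 1.953 1.2
vertex 1.04 1.264 3.198
endloop
endfacet
facet normal -0.159 0.987 -0.028
outer loop
vertex 0.484 4.843 0.978
vertex -0.574 4.674 1.039
vertex 0.003 4.793 1.935
endloop
endfacet
facet normal 0.468 0.839 0.279
outer loop
vertex 0.484 4.843 0.978
vertex 0.003 4.793 1.935
vertex 0.951 4.314 1.785
endloop
endfacet
facet normal 0.861 0.471 -0.190
outer loop
vertex 0.484 4.843 0.978
vertex 0.951 4.314 1.785
vertex 0.96 3.899 0.796
endloop
endfacet
facet normal 0.477 0.392 -0.786
outer loop
vertex 0.484 4.843 0.978
vertex 0.96 3.899 0.796
vertex 0.017 4.122 0.335
endloop
endfacet
facet normal -0.153 0.711 -0.686
outer loop
vertex 0.484 4.843 0.978
vertex 0.017 4.122 0.335
vertex -0.574 4.674 1.039
endloop
endfacet
facet normal 0.344 0.417 0.841
outer loop
vertex 0.951 4.314 1.785
vertex 0.003 4.793 1.935
vertex 0.183 3.818 2.345
endloop
endfacet
facet normal -0.671 0.657 0.345
outer loop
vertex 0.003 4.793 1.935
vertex -0.574 4.674 1.039
vertex -0.76 4.041 1.884
endloop
endfacet
facet normal -0.661 0.211 -0.720
outer loop
vertex -0.574 4.674 1.039
vertex 0.017 4.122 0.335
vertex -0.751 3.626 0.895
endloop
endfacet
facet normal 0.359 -0.305 -0.882
outer loop
vertex 0.017 4.122 0.335
vertex 0.96 3.899 0.796
vertex 0.197 3.147 0.745
endloop
endfacet
facet normal 0.981 -0.177 0.083
outer loop
vertex 0.96 3.899 0.796
vertex 0.951 4.314 1.785
vertex 0.774 3.266 1.641
endloop
endfacet
facet normal -0.477 -0.392 0.786
outer loop
vertex -0.284 3.097 1.702
vertex 0.183 3.818 2.345
vertex -0.76 4.041 1.884
endloop
endfacet
facet normal -0.861 -0.471 0.190
outer loop
vertex -0.284 3.097 1.702
vertex -0.76 4.041 1.884
vertex -0.751 3.626 0.895
endloop
endfacet
facet normal -0.468 -0.839 -0.279
outer loop
vertex -0.284 3.097 1.702
vertex -0.751 3.626 0.895
vertex 0.197 3.147 0.745
endloop
endfacet
facet normal 0.159 -0.987 0.028
outer loop
vertex -0.284 3.097 1.702
vertex 0.197 3.147 0.745
vertex 0.774 3.266 1.641
endloop
endfacet
facet normal 0.153 -0.711 0.686
outer loop
vertex -0.284 3.097 1.702
vertex 0.774 3.266 1.641
vertex 0.183 3.818 2.345
endloop
endfacet
facet normal -0.359 0.305 0.882
outer loop
vertex -0.76 4.041 1.884
vertex 0.183 3.818 2.345
vertex 0.003 4.793 1.935
endloop
endfacet
facet normal -0.981 0.177 -0.083
outer loop
vertex -0.751 3.626 0.895
vertex -0.76 4.041 1.884
vertex -0.574 4.674 1.039
endloop
endfacet
facet normal -0.344 -0.417 -0.841
outer loop
vertex 0.197 3.147 0.745
vertex -0.751 3.626 0.895
vertex 0.017 4.122 0.335
endloop
endfacet
facet normal 0.671 -0.657 -0.345
outer loop
vertex 0.774 3.266 1.641
vertex 0.197 3.147 0.745
vertex 0.96 3.899 0.796
endloop
endfacet
facet normal 0.661 -0.211 0.720
outer loop
vertex 0.183 3.818 2.345
vertex 0.774 3.266 1.641
vertex 0.951 4.314 1.785
endloop
endfacet

endsolid


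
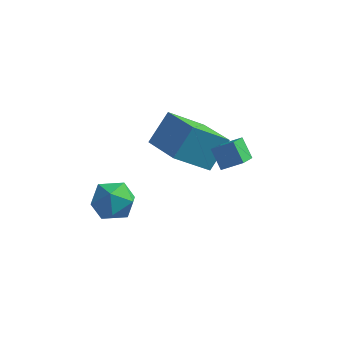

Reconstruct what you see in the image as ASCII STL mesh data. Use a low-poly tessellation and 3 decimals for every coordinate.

solid 
facet normal -0.827 -0.337 -0.450
outer loop
vertex 1.985 0.302 3.093
vertex 1.841 1.742 2.28
vertex 2.607 -0.108 2.256
endloop
endfacet
facet normal 0.086 -0.868 0.489
outer loop
vertex 3.459 0.238 2.72
vertex 1.985 0.302 3.093
vertex 2.607 -0.108 2.256
endloop
endfacet
facet normal -0.827 -0.337 -0.450
outer loop
vertex 2.607 -0.108 2.256
vertex 1.841 1.742 2.28
vertex 2.463 1.332 1.444
endloop
endfacet
facet normal 0.555 -0.366 -0.747
outer loop
vertex 2.463 1.332 1.444
vertex 3.459 0.238 2.72
vertex 2.607 -0.108 2.256
endloop
endfacet
facet normal -0.555 0.366 0.747
outer loop
vertex 1.985 0.302 3.093
vertex 2.693 2.088 2.744
vertex 1.841 1.742 2.28
endloop
endfacet
facet normal 0.086 -0.868 0.490
outer loop
vertex 2.837 0.648 3.556
vertex 1.985 0.302 3.093
vertex 3.459 0.238 2.72
endloop
endfacet
facet normal -0.555 0.366 0.747
outer loop
vertex 2.837 0.648 3.556
vertex 2.693 2.088 2.744
vertex 1.985 0.302 3.093
endloop
endfacet
facet normal -0.086 0.868 -0.489
outer loop
vertex 1.841 1.742 2.28
vertex 2.693 2.088 2.744
vertex 2.463 1.332 1.444
endloop
endfacet
facet normal 0.555 -0.366 -0.747
outer loop
vertex 3.315 1.678 1.907
vertex 3.459 0.238 2.72
vertex 2.463 1.332 1.444
endloop
endfacet
facet normal -0.086 0.868 -0.489
outer loop
vertex 2.463 1.332 1.444
vertex 2.693 2.088 2.744
vertex 3.315 1.678 1.907
endloop
endfacet
facet normal 0.827 0.337 0.450
outer loop
vertex 3.315 1.678 1.907
vertex 2.837 0.648 3.556
vertex 3.459 0.238 2.72
endloop
endfacet
facet normal 0.827 0.336 0.450
outer loop
vertex 2.693 2.088 2.744
vertex 2.837 0.648 3.556
vertex 3.315 1.678 1.907
endloop
endfacet
facet normal -0.558 -0.551 0.621
outer loop
vertex 0.822 1.202 3.466
vertex -0.86 2.442 3.056
vertex 0.368 0.138 2.113
endloop
endfacet
facet normal 0.790 -0.582 0.192
outer loop
vertex 1.56 1.318 0.784
vertex 0.822 1.202 3.466
vertex 0.368 0.138 2.113
endloop
endfacet
facet normal -0.557 -0.551 0.621
outer loop
vertex 0.368 0.138 2.113
vertex -0.86 2.442 3.056
vertex -1.315 1.378 1.703
endloop
endfacet
facet normal -0.255 -0.598 -0.760
outer loop
vertex -1.315 1.378 1.703
vertex 1.56 1.318 0.784
vertex 0.368 0.138 2.113
endloop
endfacet
facet normal 0.255 0.598 0.760
outer loop
vertex 0.822 1.202 3.466
vertex 0.332 3.622 1.727
vertex -0.86 2.442 3.056
endloop
endfacet
facet normal 0.790 -0.582 0.192
outer loop
vertex 2.015 2.382 2.137
vertex 0.822 1.202 3.466
vertex 1.56 1.318 0.784
endloop
endfacet
facet normal 0.255 0.598 0.760
outer loop
vertex 2.015 2.382 2.137
vertex 0.332 3.622 1.727
vertex 0.822 1.202 3.466
endloop
endfacet
facet normal -0.790 0.582 -0.192
outer loop
vertex -0.86 2.442 3.056
vertex 0.332 3.622 1.727
vertex -1.315 1.378 1.703
endloop
endfacet
facet normal -0.255 -0.598 -0.760
outer loop
vertex -0.122 2.558 0.374
vertex 1.56 1.318 0.784
vertex -1.315 1.378 1.703
endloop
endfacet
facet normal -0.790 0.582 -0.193
outer loop
vertex -1.315 1.378 1.703
vertex 0.332 3.622 1.727
vertex -0.122 2.558 0.374
endloop
endfacet
facet normal 0.558 0.551 -0.621
outer loop
vertex -0.122 2.558 0.374
vertex 2.015 2.382 2.137
vertex 1.56 1.318 0.784
endloop
endfacet
facet normal 0.557 0.551 -0.621
outer loop
vertex 0.332 3.622 1.727
vertex 2.015 2.382 2.137
vertex -0.122 2.558 0.374
endloop
endfacet
facet normal -0.858 0.482 0.178
outer loop
vertex -3.765 0.793 -2.576
vertex -3.507 0.841 -1.46
vertex -3.178 1.686 -2.161
endloop
endfacet
facet normal -0.616 0.627 -0.477
outer loop
vertex -3.765 0.793 -2.576
vertex -3.178 1.686 -2.161
vertex -2.878 1.219 -3.163
endloop
endfacet
facet normal -0.555 0.010 -0.832
outer loop
vertex -3.765 0.793 -2.576
vertex -2.878 1.219 -3.163
vertex -3.02 0.085 -3.082
endloop
endfacet
facet normal -0.759 -0.516 -0.396
outer loop
vertex -3.765 0.793 -2.576
vertex -3.02 0.085 -3.082
vertex -3.409 -0.149 -2.03
endloop
endfacet
facet normal -0.947 -0.225 0.229
outer loop
vertex -3.765 0.793 -2.576
vertex -3.409 -0.149 -2.03
vertex -3.507 0.841 -1.46
endloop
endfacet
facet normal 0.036 0.910 -0.413
outer loop
vertex -2.878 1.219 -3.163
vertex -3.178 1.686 -2.161
vertex -2.071 1.529 -2.41
endloop
endfacet
facet normal -0.356 0.675 0.647
outer loop
vertex -3.178 1.686 -2.161
vertex -3.507 0.841 -1.46
vertex -2.46 1.295 -1.358
endloop
endfacet
facet normal -0.500 -0.469 0.728
outer loop
vertex -3.507 0.841 -1.46
vertex -3.409 -0.149 -2.03
vertex -2.602 0.161 -1.277
endloop
endfacet
facet normal -0.197 -0.939 -0.282
outer loop
vertex -3.409 -0.149 -2.03
vertex -3.02 0.085 -3.082
vertex -2.302 -0.306 -2.279
endloop
endfacet
facet normal 0.134 -0.087 -0.987
outer loop
vertex -3.02 0.085 -3.082
vertex -2.878 1.219 -3.163
vertex -1.973 0.539 -2.98
endloop
endfacet
facet normal 0.759 0.516 0.396
outer loop
vertex -1.715 0.587 -1.864
vertex -2.071 1.529 -2.41
vertex -2.46 1.295 -1.358
endloop
endfacet
facet normal 0.555 -0.010 0.832
outer loop
vertex -1.715 0.587 -1.864
vertex -2.46 1.295 -1.358
vertex -2.602 0.161 -1.277
endloop
endfacet
facet normal 0.616 -0.627 0.477
outer loop
vertex -1.715 0.587 -1.864
vertex -2.602 0.161 -1.277
vertex -2.302 -0.306 -2.279
endloop
endfacet
facet normal 0.858 -0.482 -0.178
outer loop
vertex -1.715 0.587 -1.864
vertex -2.302 -0.306 -2.279
vertex -1.973 0.539 -2.98
endloop
endfacet
facet normal 0.947 0.225 -0.229
outer loop
vertex -1.715 0.587 -1.864
vertex -1.973 0.539 -2.98
vertex -2.071 1.529 -2.41
endloop
endfacet
facet normal 0.197 0.939 0.282
outer loop
vertex -2.46 1.295 -1.358
vertex -2.071 1.529 -2.41
vertex -3.178 1.686 -2.161
endloop
endfacet
facet normal -0.134 0.087 0.987
outer loop
vertex -2.602 0.161 -1.277
vertex -2.46 1.295 -1.358
vertex -3.507 0.841 -1.46
endloop
endfacet
facet normal -0.036 -0.910 0.413
outer loop
vertex -2.302 -0.306 -2.279
vertex -2.602 0.161 -1.277
vertex -3.409 -0.149 -2.03
endloop
endfacet
facet normal 0.356 -0.675 -0.647
outer loop
vertex -1.973 0.539 -2.98
vertex -2.302 -0.306 -2.279
vertex -3.02 0.085 -3.082
endloop
endfacet
facet normal 0.500 0.469 -0.728
outer loop
vertex -2.071 1.529 -2.41
vertex -1.973 0.539 -2.98
vertex -2.878 1.219 -3.163
endloop
endfacet

endsolid


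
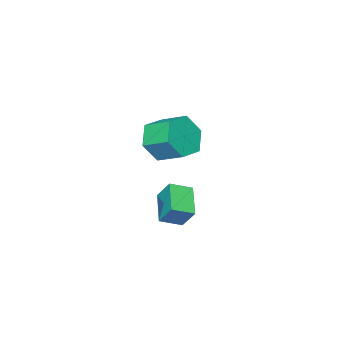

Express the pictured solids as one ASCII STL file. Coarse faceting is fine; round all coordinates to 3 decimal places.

solid 
facet normal 0.108 -0.894 -0.435
outer loop
vertex -1.953 -0.678 -1.15
vertex -2.529 -1.101 -0.423
vertex -2.964 -0.741 -1.272
endloop
endfacet
facet normal 0.080 0.443 -0.893
outer loop
vertex -1.953 -0.678 -1.15
vertex -2.964 -0.741 -1.272
vertex -2.094 0.485 -0.585
endloop
endfacet
facet normal 0.080 0.444 -0.893
outer loop
vertex -2.094 0.485 -0.585
vertex -2.964 -0.741 -1.272
vertex -3.105 0.421 -0.707
endloop
endfacet
facet normal -0.109 0.894 0.434
outer loop
vertex -2.094 0.485 -0.585
vertex -3.105 0.421 -0.707
vertex -2.671 0.061 0.143
endloop
endfacet
facet normal 0.108 -0.894 -0.435
outer loop
vertex -2.964 -0.741 -1.272
vertex -2.529 -1.101 -0.423
vertex -3.54 -1.164 -0.545
endloop
endfacet
facet normal -0.818 0.168 -0.550
outer loop
vertex -2.964 -0.741 -1.272
vertex -3.54 -1.164 -0.545
vertex -3.105 0.421 -0.707
endloop
endfacet
facet normal -0.818 0.168 -0.550
outer loop
vertex -3.105 0.421 -0.707
vertex -3.54 -1.164 -0.545
vertex -3.681 -0.002 0.02
endloop
endfacet
facet normal -0.109 0.894 0.434
outer loop
vertex -3.105 0.421 -0.707
vertex -3.681 -0.002 0.02
vertex -2.671 0.061 0.143
endloop
endfacet
facet normal 0.108 -0.894 -0.435
outer loop
vertex -3.54 -1.164 -0.545
vertex -2.529 -1.101 -0.423
vertex -3.106 -1.525 0.305
endloop
endfacet
facet normal -0.899 -0.275 0.342
outer loop
vertex -3.54 -1.164 -0.545
vertex -3.106 -1.525 0.305
vertex -3.681 -0.002 0.02
endloop
endfacet
facet normal -0.898 -0.275 0.342
outer loop
vertex -3.681 -0.002 0.02
vertex -3.106 -1.525 0.305
vertex -3.247 -0.362 0.87
endloop
endfacet
facet normal -0.109 0.894 0.434
outer loop
vertex -3.681 -0.002 0.02
vertex -3.247 -0.362 0.87
vertex -2.671 0.061 0.143
endloop
endfacet
facet normal 0.109 -0.894 -0.434
outer loop
vertex -3.106 -1.525 0.305
vertex -2.529 -1.101 -0.423
vertex -2.095 -1.461 0.427
endloop
endfacet
facet normal -0.080 -0.443 0.893
outer loop
vertex -3.106 -1.525 0.305
vertex -2.095 -1.461 0.427
vertex -3.247 -0.362 0.87
endloop
endfacet
facet normal -0.080 -0.444 0.893
outer loop
vertex -3.247 -0.362 0.87
vertex -2.095 -1.461 0.427
vertex -2.236 -0.299 0.992
endloop
endfacet
facet normal -0.108 0.894 0.435
outer loop
vertex -3.247 -0.362 0.87
vertex -2.236 -0.299 0.992
vertex -2.671 0.061 0.143
endloop
endfacet
facet normal 0.109 -0.894 -0.434
outer loop
vertex -2.095 -1.461 0.427
vertex -2.529 -1.101 -0.423
vertex -1.519 -1.038 -0.3
endloop
endfacet
facet normal 0.818 -0.168 0.550
outer loop
vertex -2.095 -1.461 0.427
vertex -1.519 -1.038 -0.3
vertex -2.236 -0.299 0.992
endloop
endfacet
facet normal 0.818 -0.168 0.550
outer loop
vertex -2.236 -0.299 0.992
vertex -1.519 -1.038 -0.3
vertex -1.66 0.124 0.265
endloop
endfacet
facet normal -0.108 0.894 0.435
outer loop
vertex -2.236 -0.299 0.992
vertex -1.66 0.124 0.265
vertex -2.671 0.061 0.143
endloop
endfacet
facet normal 0.109 -0.894 -0.434
outer loop
vertex -1.519 -1.038 -0.3
vertex -2.529 -1.101 -0.423
vertex -1.953 -0.678 -1.15
endloop
endfacet
facet normal 0.898 0.275 -0.342
outer loop
vertex -1.519 -1.038 -0.3
vertex -1.953 -0.678 -1.15
vertex -1.66 0.124 0.265
endloop
endfacet
facet normal 0.899 0.275 -0.342
outer loop
vertex -1.66 0.124 0.265
vertex -1.953 -0.678 -1.15
vertex -2.094 0.485 -0.585
endloop
endfacet
facet normal -0.108 0.894 0.435
outer loop
vertex -1.66 0.124 0.265
vertex -2.094 0.485 -0.585
vertex -2.671 0.061 0.143
endloop
endfacet
facet normal -0.776 0.509 -0.373
outer loop
vertex 0.859 3.592 0.231
vertex 1.704 4.445 -0.364
vertex 0.87 3.018 -0.575
endloop
endfacet
facet normal -0.631 -0.636 0.444
outer loop
vertex 1.576 2.555 -0.236
vertex 0.859 3.592 0.231
vertex 0.87 3.018 -0.575
endloop
endfacet
facet normal -0.776 0.509 -0.373
outer loop
vertex 0.87 3.018 -0.575
vertex 1.704 4.445 -0.364
vertex 1.715 3.871 -1.17
endloop
endfacet
facet normal 0.011 -0.580 -0.815
outer loop
vertex 1.715 3.871 -1.17
vertex 1.576 2.555 -0.236
vertex 0.87 3.018 -0.575
endloop
endfacet
facet normal -0.011 0.580 0.815
outer loop
vertex 0.859 3.592 0.231
vertex 2.41 3.982 -0.025
vertex 1.704 4.445 -0.364
endloop
endfacet
facet normal -0.631 -0.636 0.444
outer loop
vertex 1.565 3.129 0.57
vertex 0.859 3.592 0.231
vertex 1.576 2.555 -0.236
endloop
endfacet
facet normal -0.011 0.580 0.815
outer loop
vertex 1.565 3.129 0.57
vertex 2.41 3.982 -0.025
vertex 0.859 3.592 0.231
endloop
endfacet
facet normal 0.631 0.636 -0.444
outer loop
vertex 1.704 4.445 -0.364
vertex 2.41 3.982 -0.025
vertex 1.715 3.871 -1.17
endloop
endfacet
facet normal 0.011 -0.580 -0.815
outer loop
vertex 2.421 3.408 -0.831
vertex 1.576 2.555 -0.236
vertex 1.715 3.871 -1.17
endloop
endfacet
facet normal 0.631 0.636 -0.444
outer loop
vertex 1.715 3.871 -1.17
vertex 2.41 3.982 -0.025
vertex 2.421 3.408 -0.831
endloop
endfacet
facet normal 0.776 -0.509 0.373
outer loop
vertex 2.421 3.408 -0.831
vertex 1.565 3.129 0.57
vertex 1.576 2.555 -0.236
endloop
endfacet
facet normal 0.776 -0.509 0.373
outer loop
vertex 2.41 3.982 -0.025
vertex 1.565 3.129 0.57
vertex 2.421 3.408 -0.831
endloop
endfacet

endsolid
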